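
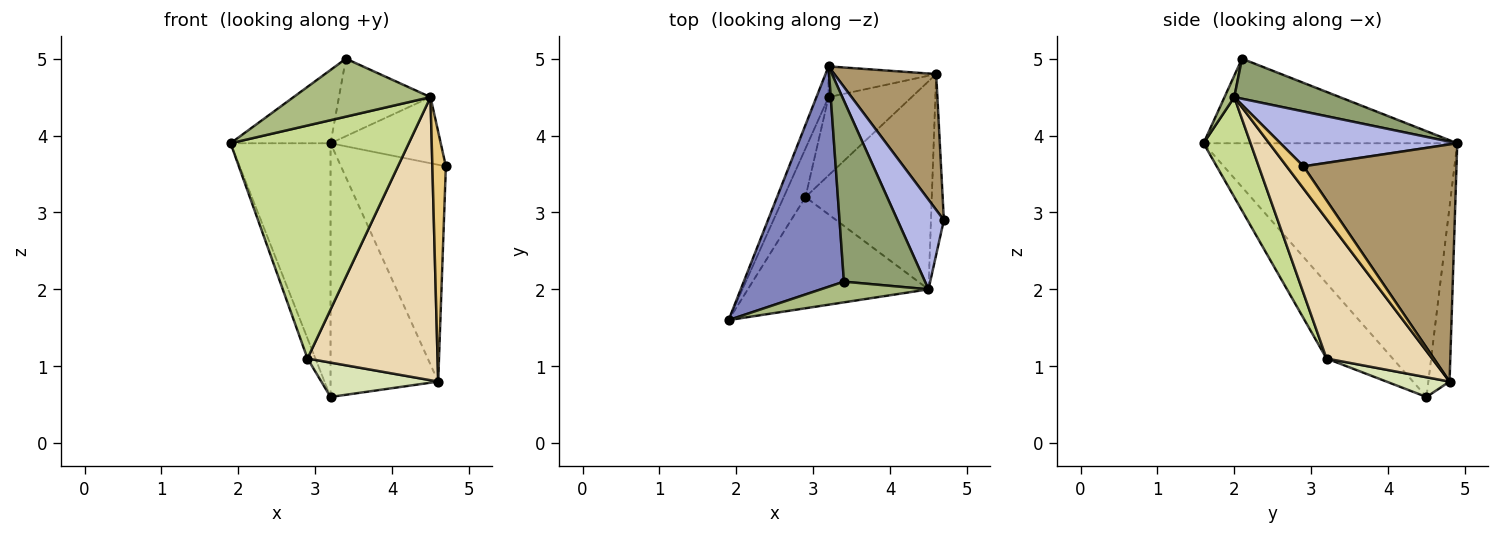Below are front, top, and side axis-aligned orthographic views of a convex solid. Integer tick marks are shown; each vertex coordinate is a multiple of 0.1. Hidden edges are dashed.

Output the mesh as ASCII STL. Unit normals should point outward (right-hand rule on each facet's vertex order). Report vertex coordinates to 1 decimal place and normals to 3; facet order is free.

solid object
 facet normal -0.929 0.366 -0.044
  outer loop
   vertex 3.2 4.5 0.6
   vertex 1.9 1.6 3.9
   vertex 3.2 4.9 3.9
  endloop
 endfacet
 facet normal -0.625 0.246 0.741
  outer loop
   vertex 3.4 2.1 5.0
   vertex 3.2 4.9 3.9
   vertex 1.9 1.6 3.9
  endloop
 endfacet
 facet normal -0.954 0.114 -0.276
  outer loop
   vertex 2.9 3.2 1.1
   vertex 1.9 1.6 3.9
   vertex 3.2 4.5 0.6
  endloop
 endfacet
 facet normal 0.690 0.430 0.583
  outer loop
   vertex 4.5 2.0 4.5
   vertex 4.7 2.9 3.6
   vertex 3.2 4.9 3.9
  endloop
 endfacet
 facet normal 0.413 0.358 0.837
  outer loop
   vertex 4.5 2.0 4.5
   vertex 3.2 4.9 3.9
   vertex 3.4 2.1 5.0
  endloop
 endfacet
 facet normal 0.067 -0.940 0.336
  outer loop
   vertex 4.5 2.0 4.5
   vertex 3.4 2.1 5.0
   vertex 1.9 1.6 3.9
  endloop
 endfacet
 facet normal 0.232 -0.878 -0.419
  outer loop
   vertex 4.5 2.0 4.5
   vertex 1.9 1.6 3.9
   vertex 2.9 3.2 1.1
  endloop
 endfacet
 facet normal 0.212 -0.393 -0.895
  outer loop
   vertex 4.6 4.8 0.8
   vertex 2.9 3.2 1.1
   vertex 3.2 4.5 0.6
  endloop
 endfacet
 facet normal 0.777 0.533 0.334
  outer loop
   vertex 4.6 4.8 0.8
   vertex 3.2 4.9 3.9
   vertex 4.7 2.9 3.6
  endloop
 endfacet
 facet normal -0.192 0.974 -0.118
  outer loop
   vertex 4.6 4.8 0.8
   vertex 3.2 4.5 0.6
   vertex 3.2 4.9 3.9
  endloop
 endfacet
 facet normal 0.711 -0.570 -0.412
  outer loop
   vertex 4.6 4.8 0.8
   vertex 4.7 2.9 3.6
   vertex 4.5 2.0 4.5
  endloop
 endfacet
 facet normal 0.547 -0.674 -0.496
  outer loop
   vertex 4.6 4.8 0.8
   vertex 4.5 2.0 4.5
   vertex 2.9 3.2 1.1
  endloop
 endfacet
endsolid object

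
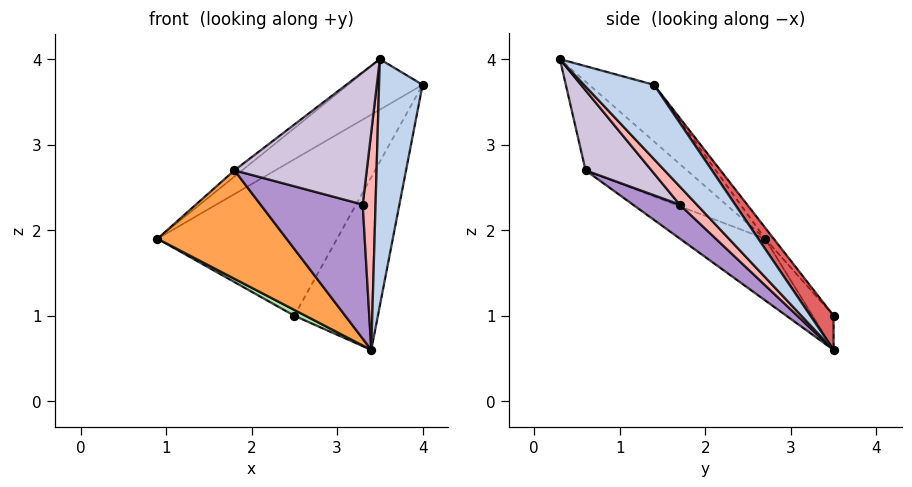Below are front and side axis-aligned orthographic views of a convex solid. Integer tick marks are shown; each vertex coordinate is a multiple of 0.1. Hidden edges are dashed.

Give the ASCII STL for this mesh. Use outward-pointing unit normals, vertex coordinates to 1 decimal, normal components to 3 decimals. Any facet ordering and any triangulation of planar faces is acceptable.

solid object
 facet normal -0.336 0.387 0.859
  outer loop
   vertex 3.5 0.3 4.0
   vertex 4.0 1.4 3.7
   vertex 0.9 2.7 1.9
  endloop
 endfacet
 facet normal 0.753 -0.468 -0.463
  outer loop
   vertex 3.5 0.3 4.0
   vertex 3.4 3.5 0.6
   vertex 4.0 1.4 3.7
  endloop
 endfacet
 facet normal -0.295 -0.448 -0.844
  outer loop
   vertex 1.8 0.6 2.7
   vertex 0.9 2.7 1.9
   vertex 3.4 3.5 0.6
  endloop
 endfacet
 facet normal -0.602 0.046 0.797
  outer loop
   vertex 1.8 0.6 2.7
   vertex 3.5 0.3 4.0
   vertex 0.9 2.7 1.9
  endloop
 endfacet
 facet normal -0.037 0.779 0.626
  outer loop
   vertex 2.5 3.5 1.0
   vertex 0.9 2.7 1.9
   vertex 4.0 1.4 3.7
  endloop
 endfacet
 facet normal -0.397 -0.211 -0.893
  outer loop
   vertex 2.5 3.5 1.0
   vertex 3.4 3.5 0.6
   vertex 0.9 2.7 1.9
  endloop
 endfacet
 facet normal 0.229 0.826 0.515
  outer loop
   vertex 2.5 3.5 1.0
   vertex 4.0 1.4 3.7
   vertex 3.4 3.5 0.6
  endloop
 endfacet
 facet normal 0.690 -0.517 -0.507
  outer loop
   vertex 3.3 1.7 2.3
   vertex 3.4 3.5 0.6
   vertex 3.5 0.3 4.0
  endloop
 endfacet
 facet normal 0.304 -0.663 -0.684
  outer loop
   vertex 3.3 1.7 2.3
   vertex 1.8 0.6 2.7
   vertex 3.4 3.5 0.6
  endloop
 endfacet
 facet normal 0.350 -0.703 -0.620
  outer loop
   vertex 3.3 1.7 2.3
   vertex 3.5 0.3 4.0
   vertex 1.8 0.6 2.7
  endloop
 endfacet
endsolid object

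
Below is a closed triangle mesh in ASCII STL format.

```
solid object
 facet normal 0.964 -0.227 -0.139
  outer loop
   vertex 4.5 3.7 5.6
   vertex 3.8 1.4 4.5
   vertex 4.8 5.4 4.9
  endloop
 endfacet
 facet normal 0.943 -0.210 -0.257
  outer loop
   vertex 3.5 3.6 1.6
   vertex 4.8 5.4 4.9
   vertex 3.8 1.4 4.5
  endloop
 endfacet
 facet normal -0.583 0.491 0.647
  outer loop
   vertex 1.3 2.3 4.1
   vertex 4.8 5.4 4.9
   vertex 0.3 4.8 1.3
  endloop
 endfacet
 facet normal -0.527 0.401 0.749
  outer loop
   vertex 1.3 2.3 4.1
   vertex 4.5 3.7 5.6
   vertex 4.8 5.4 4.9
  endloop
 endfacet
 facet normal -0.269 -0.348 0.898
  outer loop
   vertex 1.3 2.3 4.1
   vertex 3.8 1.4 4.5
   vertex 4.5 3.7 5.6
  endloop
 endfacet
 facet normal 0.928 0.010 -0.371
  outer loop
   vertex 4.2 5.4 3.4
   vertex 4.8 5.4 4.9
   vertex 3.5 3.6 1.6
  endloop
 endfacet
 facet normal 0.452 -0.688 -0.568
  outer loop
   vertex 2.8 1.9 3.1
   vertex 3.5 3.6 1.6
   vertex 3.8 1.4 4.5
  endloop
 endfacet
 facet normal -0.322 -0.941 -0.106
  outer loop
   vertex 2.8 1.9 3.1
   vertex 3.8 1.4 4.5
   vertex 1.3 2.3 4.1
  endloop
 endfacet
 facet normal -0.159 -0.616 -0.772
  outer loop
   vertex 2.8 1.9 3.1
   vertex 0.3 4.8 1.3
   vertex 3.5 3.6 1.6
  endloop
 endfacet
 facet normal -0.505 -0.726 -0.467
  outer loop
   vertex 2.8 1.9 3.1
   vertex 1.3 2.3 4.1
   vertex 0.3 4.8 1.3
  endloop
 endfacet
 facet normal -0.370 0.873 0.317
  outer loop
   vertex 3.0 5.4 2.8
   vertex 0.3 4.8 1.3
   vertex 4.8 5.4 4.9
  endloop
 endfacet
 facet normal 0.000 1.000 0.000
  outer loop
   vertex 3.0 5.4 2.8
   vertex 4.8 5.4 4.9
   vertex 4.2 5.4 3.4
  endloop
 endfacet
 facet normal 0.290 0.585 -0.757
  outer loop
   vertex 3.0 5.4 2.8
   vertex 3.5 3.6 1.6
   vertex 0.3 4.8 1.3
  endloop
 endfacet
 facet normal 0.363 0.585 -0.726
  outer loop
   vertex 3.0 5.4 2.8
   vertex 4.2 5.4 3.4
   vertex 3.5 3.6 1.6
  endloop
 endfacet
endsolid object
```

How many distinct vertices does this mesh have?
9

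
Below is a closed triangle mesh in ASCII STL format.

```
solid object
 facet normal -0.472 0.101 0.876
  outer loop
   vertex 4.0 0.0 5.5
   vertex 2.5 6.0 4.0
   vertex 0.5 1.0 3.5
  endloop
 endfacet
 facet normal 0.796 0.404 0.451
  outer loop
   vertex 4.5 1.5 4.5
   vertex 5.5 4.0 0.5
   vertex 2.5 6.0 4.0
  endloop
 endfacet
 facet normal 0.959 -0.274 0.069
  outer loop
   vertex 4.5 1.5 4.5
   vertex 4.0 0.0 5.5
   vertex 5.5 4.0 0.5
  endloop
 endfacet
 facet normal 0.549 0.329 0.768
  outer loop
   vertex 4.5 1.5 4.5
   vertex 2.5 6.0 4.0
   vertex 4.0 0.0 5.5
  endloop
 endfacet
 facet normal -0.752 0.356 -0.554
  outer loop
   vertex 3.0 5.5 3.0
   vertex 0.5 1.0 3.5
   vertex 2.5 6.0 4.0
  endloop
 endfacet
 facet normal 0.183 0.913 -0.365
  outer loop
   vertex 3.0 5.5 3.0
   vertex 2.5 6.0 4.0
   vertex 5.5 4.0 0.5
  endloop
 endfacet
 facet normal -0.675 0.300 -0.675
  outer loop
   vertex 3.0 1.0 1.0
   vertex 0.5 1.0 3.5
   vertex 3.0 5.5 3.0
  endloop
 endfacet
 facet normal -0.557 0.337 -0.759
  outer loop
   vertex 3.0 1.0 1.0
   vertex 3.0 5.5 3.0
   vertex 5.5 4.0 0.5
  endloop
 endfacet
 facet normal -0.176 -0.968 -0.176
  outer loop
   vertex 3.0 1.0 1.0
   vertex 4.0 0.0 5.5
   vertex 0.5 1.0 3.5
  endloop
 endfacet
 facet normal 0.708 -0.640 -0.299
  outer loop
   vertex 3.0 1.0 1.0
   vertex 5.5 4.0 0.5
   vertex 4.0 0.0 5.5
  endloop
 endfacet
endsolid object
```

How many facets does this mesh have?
10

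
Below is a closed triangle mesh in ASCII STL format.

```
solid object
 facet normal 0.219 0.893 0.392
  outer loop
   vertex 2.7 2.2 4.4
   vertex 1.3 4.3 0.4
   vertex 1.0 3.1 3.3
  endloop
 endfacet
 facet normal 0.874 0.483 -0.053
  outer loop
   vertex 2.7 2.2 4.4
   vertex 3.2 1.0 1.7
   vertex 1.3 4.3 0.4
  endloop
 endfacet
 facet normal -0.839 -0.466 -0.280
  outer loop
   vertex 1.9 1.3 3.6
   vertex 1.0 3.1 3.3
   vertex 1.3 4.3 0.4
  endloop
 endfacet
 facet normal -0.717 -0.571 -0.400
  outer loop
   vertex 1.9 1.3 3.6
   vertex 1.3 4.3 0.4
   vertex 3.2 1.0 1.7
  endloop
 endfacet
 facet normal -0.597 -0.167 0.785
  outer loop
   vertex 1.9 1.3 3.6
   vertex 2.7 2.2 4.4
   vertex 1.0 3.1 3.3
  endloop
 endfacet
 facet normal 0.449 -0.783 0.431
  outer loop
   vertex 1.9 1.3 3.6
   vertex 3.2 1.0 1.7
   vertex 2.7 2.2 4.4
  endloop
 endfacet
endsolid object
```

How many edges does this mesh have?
9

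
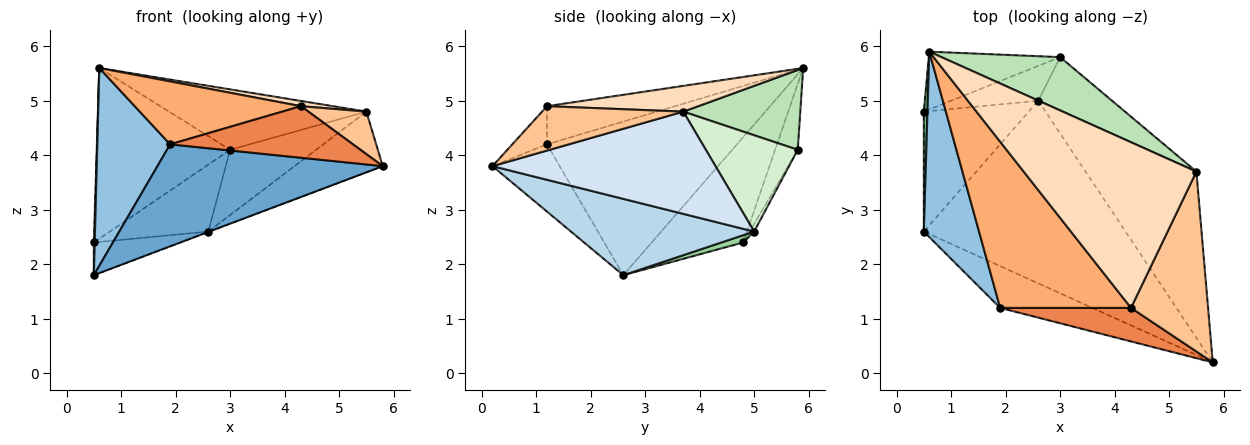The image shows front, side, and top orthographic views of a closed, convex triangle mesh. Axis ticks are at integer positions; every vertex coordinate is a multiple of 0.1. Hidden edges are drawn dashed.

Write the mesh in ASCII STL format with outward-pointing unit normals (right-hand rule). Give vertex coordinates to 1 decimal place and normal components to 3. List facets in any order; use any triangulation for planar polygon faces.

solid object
 facet normal -0.266 -0.892 -0.365
  outer loop
   vertex 1.9 1.2 4.2
   vertex 0.5 2.6 1.8
   vertex 5.8 0.2 3.8
  endloop
 endfacet
 facet normal -0.885 -0.340 0.318
  outer loop
   vertex 1.9 1.2 4.2
   vertex 0.6 5.9 5.6
   vertex 0.5 2.6 1.8
  endloop
 endfacet
 facet normal 0.354 0.002 -0.935
  outer loop
   vertex 2.6 5.0 2.6
   vertex 5.8 0.2 3.8
   vertex 0.5 2.6 1.8
  endloop
 endfacet
 facet normal 0.655 0.259 -0.710
  outer loop
   vertex 2.6 5.0 2.6
   vertex 5.5 3.7 4.8
   vertex 5.8 0.2 3.8
  endloop
 endfacet
 facet normal -0.157 -0.828 0.538
  outer loop
   vertex 4.3 1.2 4.9
   vertex 1.9 1.2 4.2
   vertex 5.8 0.2 3.8
  endloop
 endfacet
 facet normal -0.263 -0.342 0.902
  outer loop
   vertex 4.3 1.2 4.9
   vertex 0.6 5.9 5.6
   vertex 1.9 1.2 4.2
  endloop
 endfacet
 facet normal 0.489 -0.201 0.849
  outer loop
   vertex 4.3 1.2 4.9
   vertex 5.8 0.2 3.8
   vertex 5.5 3.7 4.8
  endloop
 endfacet
 facet normal 0.147 -0.031 0.989
  outer loop
   vertex 4.3 1.2 4.9
   vertex 5.5 3.7 4.8
   vertex 0.6 5.9 5.6
  endloop
 endfacet
 facet normal -0.999 -0.009 0.034
  outer loop
   vertex 0.5 4.8 2.4
   vertex 0.5 2.6 1.8
   vertex 0.6 5.9 5.6
  endloop
 endfacet
 facet normal 0.067 0.263 -0.963
  outer loop
   vertex 0.5 4.8 2.4
   vertex 2.6 5.0 2.6
   vertex 0.5 2.6 1.8
  endloop
 endfacet
 facet normal 0.406 0.685 0.604
  outer loop
   vertex 3.0 5.8 4.1
   vertex 0.6 5.9 5.6
   vertex 5.5 3.7 4.8
  endloop
 endfacet
 facet normal 0.637 0.596 -0.488
  outer loop
   vertex 3.0 5.8 4.1
   vertex 5.5 3.7 4.8
   vertex 2.6 5.0 2.6
  endloop
 endfacet
 facet normal -0.159 0.935 -0.317
  outer loop
   vertex 3.0 5.8 4.1
   vertex 0.5 4.8 2.4
   vertex 0.6 5.9 5.6
  endloop
 endfacet
 facet normal -0.040 0.886 -0.462
  outer loop
   vertex 3.0 5.8 4.1
   vertex 2.6 5.0 2.6
   vertex 0.5 4.8 2.4
  endloop
 endfacet
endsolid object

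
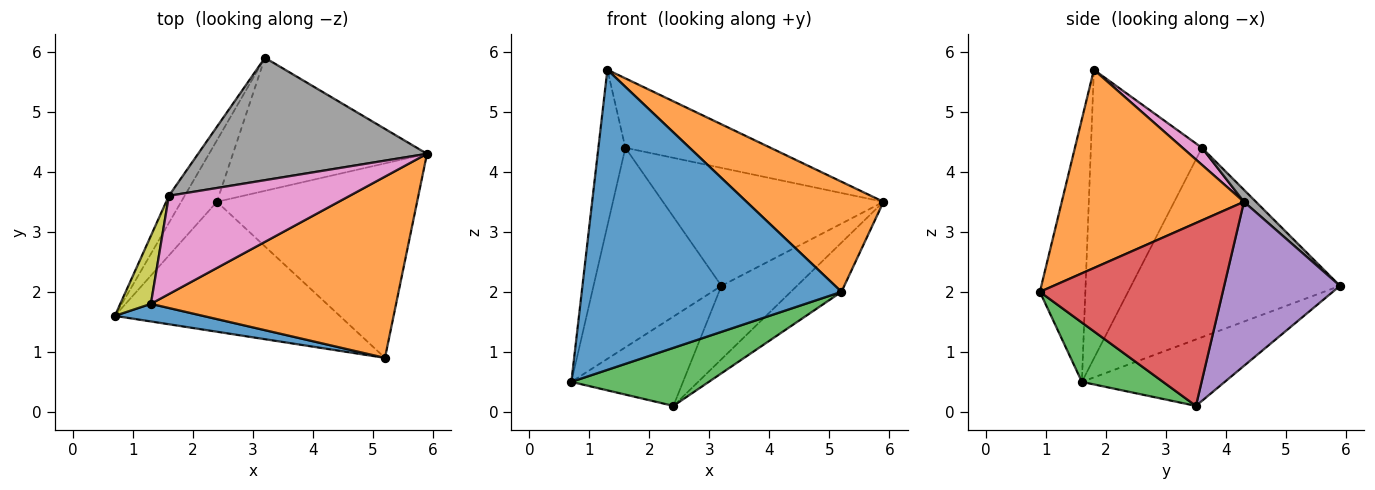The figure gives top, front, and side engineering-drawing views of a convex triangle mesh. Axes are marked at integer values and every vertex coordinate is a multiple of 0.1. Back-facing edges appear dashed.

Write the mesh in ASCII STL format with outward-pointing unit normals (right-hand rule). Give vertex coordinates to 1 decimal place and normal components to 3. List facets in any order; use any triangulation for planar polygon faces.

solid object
 facet normal -0.172 -0.983 0.058
  outer loop
   vertex 1.3 1.8 5.7
   vertex 0.7 1.6 0.5
   vertex 5.2 0.9 2.0
  endloop
 endfacet
 facet normal 0.568 -0.427 0.703
  outer loop
   vertex 1.3 1.8 5.7
   vertex 5.2 0.9 2.0
   vertex 5.9 4.3 3.5
  endloop
 endfacet
 facet normal 0.234 -0.396 -0.888
  outer loop
   vertex 2.4 3.5 0.1
   vertex 5.2 0.9 2.0
   vertex 0.7 1.6 0.5
  endloop
 endfacet
 facet normal 0.663 0.184 -0.726
  outer loop
   vertex 2.4 3.5 0.1
   vertex 5.9 4.3 3.5
   vertex 5.2 0.9 2.0
  endloop
 endfacet
 facet normal 0.595 0.388 -0.704
  outer loop
   vertex 3.2 5.9 2.1
   vertex 5.9 4.3 3.5
   vertex 2.4 3.5 0.1
  endloop
 endfacet
 facet normal -0.725 0.567 -0.390
  outer loop
   vertex 3.2 5.9 2.1
   vertex 2.4 3.5 0.1
   vertex 0.7 1.6 0.5
  endloop
 endfacet
 facet normal 0.077 0.575 0.814
  outer loop
   vertex 1.6 3.6 4.4
   vertex 1.3 1.8 5.7
   vertex 5.9 4.3 3.5
  endloop
 endfacet
 facet normal 0.038 0.693 0.720
  outer loop
   vertex 1.6 3.6 4.4
   vertex 5.9 4.3 3.5
   vertex 3.2 5.9 2.1
  endloop
 endfacet
 facet normal -0.967 0.235 0.102
  outer loop
   vertex 1.6 3.6 4.4
   vertex 0.7 1.6 0.5
   vertex 1.3 1.8 5.7
  endloop
 endfacet
 facet normal -0.851 0.521 -0.071
  outer loop
   vertex 1.6 3.6 4.4
   vertex 3.2 5.9 2.1
   vertex 0.7 1.6 0.5
  endloop
 endfacet
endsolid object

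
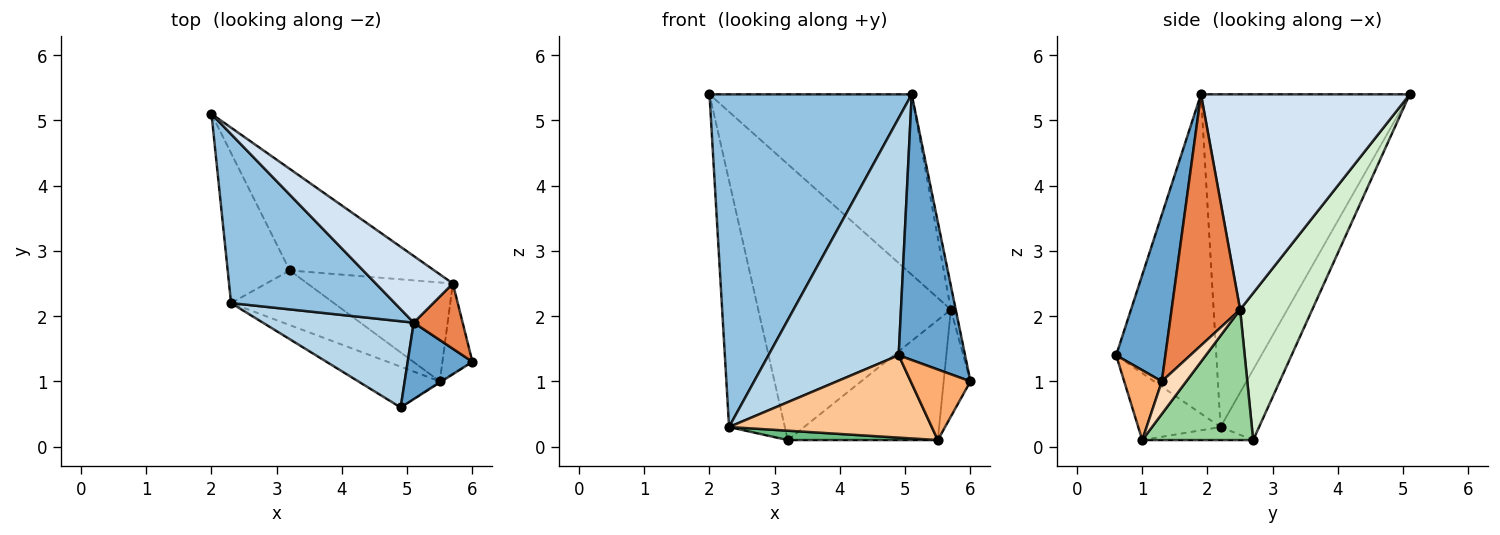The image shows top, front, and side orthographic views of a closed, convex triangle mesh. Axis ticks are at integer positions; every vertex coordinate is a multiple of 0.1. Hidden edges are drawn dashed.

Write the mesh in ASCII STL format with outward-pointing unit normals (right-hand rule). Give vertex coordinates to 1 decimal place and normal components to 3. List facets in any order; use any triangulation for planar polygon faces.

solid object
 facet normal 0.580 -0.783 0.225
  outer loop
   vertex 5.1 1.9 5.4
   vertex 4.9 0.6 1.4
   vertex 6.0 1.3 1.0
  endloop
 endfacet
 facet normal -0.677 -0.656 0.333
  outer loop
   vertex 2.3 2.2 0.3
   vertex 5.1 1.9 5.4
   vertex 2.0 5.1 5.4
  endloop
 endfacet
 facet normal -0.586 -0.762 0.277
  outer loop
   vertex 2.3 2.2 0.3
   vertex 4.9 0.6 1.4
   vertex 5.1 1.9 5.4
  endloop
 endfacet
 facet normal 0.696 0.674 0.249
  outer loop
   vertex 5.7 2.5 2.1
   vertex 2.0 5.1 5.4
   vertex 5.1 1.9 5.4
  endloop
 endfacet
 facet normal 0.979 0.070 0.191
  outer loop
   vertex 5.7 2.5 2.1
   vertex 5.1 1.9 5.4
   vertex 6.0 1.3 1.0
  endloop
 endfacet
 facet normal 0.533 -0.846 -0.014
  outer loop
   vertex 5.5 1.0 0.1
   vertex 6.0 1.3 1.0
   vertex 4.9 0.6 1.4
  endloop
 endfacet
 facet normal -0.342 -0.842 -0.417
  outer loop
   vertex 5.5 1.0 0.1
   vertex 4.9 0.6 1.4
   vertex 2.3 2.2 0.3
  endloop
 endfacet
 facet normal 0.573 0.627 -0.528
  outer loop
   vertex 5.5 1.0 0.1
   vertex 5.7 2.5 2.1
   vertex 6.0 1.3 1.0
  endloop
 endfacet
 facet normal -0.124 -0.168 -0.978
  outer loop
   vertex 3.2 2.7 0.1
   vertex 5.5 1.0 0.1
   vertex 2.3 2.2 0.3
  endloop
 endfacet
 facet normal 0.495 0.670 -0.552
  outer loop
   vertex 3.2 2.7 0.1
   vertex 5.7 2.5 2.1
   vertex 5.5 1.0 0.1
  endloop
 endfacet
 facet normal -0.508 0.735 -0.448
  outer loop
   vertex 3.2 2.7 0.1
   vertex 2.3 2.2 0.3
   vertex 2.0 5.1 5.4
  endloop
 endfacet
 facet normal 0.332 0.885 -0.326
  outer loop
   vertex 3.2 2.7 0.1
   vertex 2.0 5.1 5.4
   vertex 5.7 2.5 2.1
  endloop
 endfacet
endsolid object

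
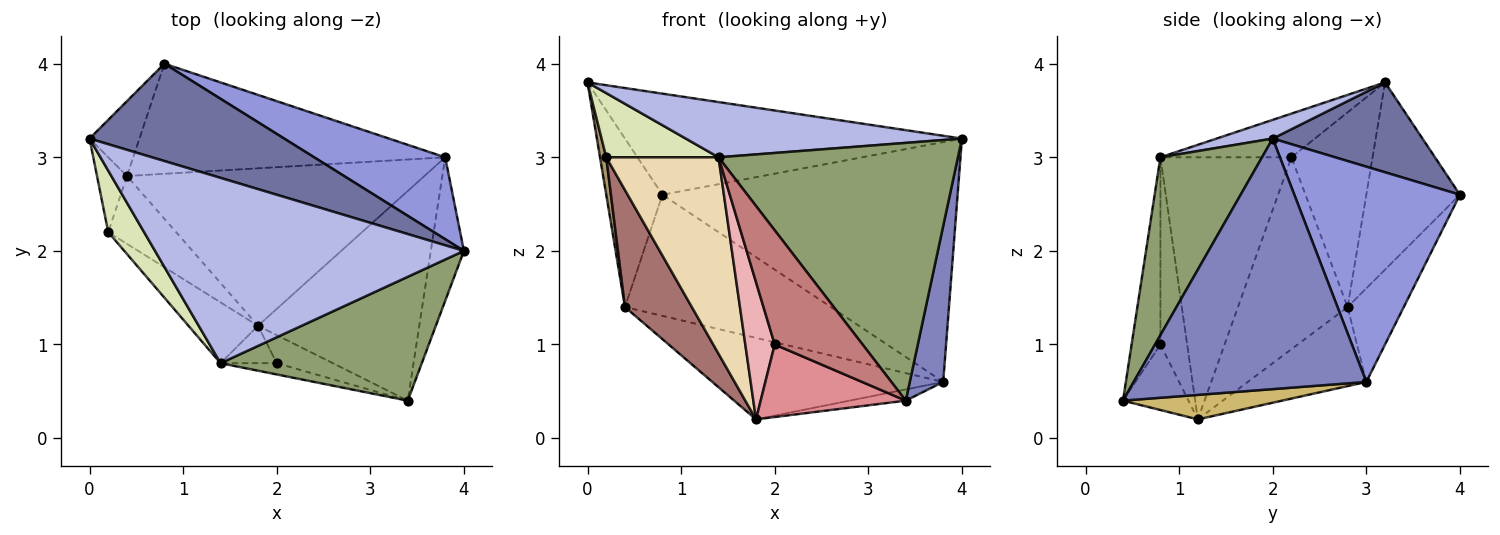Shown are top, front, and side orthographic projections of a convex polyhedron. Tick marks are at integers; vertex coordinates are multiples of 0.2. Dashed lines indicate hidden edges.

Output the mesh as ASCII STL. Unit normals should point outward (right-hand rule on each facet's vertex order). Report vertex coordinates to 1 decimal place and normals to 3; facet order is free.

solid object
 facet normal 0.305 0.686 0.661
  outer loop
   vertex 0.8 4.0 2.6
   vertex 0.0 3.2 3.8
   vertex 4.0 2.0 3.2
  endloop
 endfacet
 facet normal 0.981 -0.141 -0.130
  outer loop
   vertex 3.8 3.0 0.6
   vertex 4.0 2.0 3.2
   vertex 3.4 0.4 0.4
  endloop
 endfacet
 facet normal 0.469 0.836 0.285
  outer loop
   vertex 3.8 3.0 0.6
   vertex 0.8 4.0 2.6
   vertex 4.0 2.0 3.2
  endloop
 endfacet
 facet normal 0.058 -0.285 0.957
  outer loop
   vertex 1.4 0.8 3.0
   vertex 4.0 2.0 3.2
   vertex 0.0 3.2 3.8
  endloop
 endfacet
 facet normal 0.357 -0.842 0.404
  outer loop
   vertex 1.4 0.8 3.0
   vertex 3.4 0.4 0.4
   vertex 4.0 2.0 3.2
  endloop
 endfacet
 facet normal -0.836 0.502 -0.223
  outer loop
   vertex 0.4 2.8 1.4
   vertex 0.0 3.2 3.8
   vertex 0.8 4.0 2.6
  endloop
 endfacet
 facet normal -0.198 0.725 -0.659
  outer loop
   vertex 0.4 2.8 1.4
   vertex 0.8 4.0 2.6
   vertex 3.8 3.0 0.6
  endloop
 endfacet
 facet normal -0.644 -0.552 0.529
  outer loop
   vertex 0.2 2.2 3.0
   vertex 1.4 0.8 3.0
   vertex 0.0 3.2 3.8
  endloop
 endfacet
 facet normal -0.986 -0.076 -0.152
  outer loop
   vertex 0.2 2.2 3.0
   vertex 0.0 3.2 3.8
   vertex 0.4 2.8 1.4
  endloop
 endfacet
 facet normal 0.150 0.053 -0.987
  outer loop
   vertex 1.8 1.2 0.2
   vertex 3.8 3.0 0.6
   vertex 3.4 0.4 0.4
  endloop
 endfacet
 facet normal -0.230 0.447 -0.864
  outer loop
   vertex 1.8 1.2 0.2
   vertex 0.4 2.8 1.4
   vertex 3.8 3.0 0.6
  endloop
 endfacet
 facet normal -0.744 -0.638 -0.197
  outer loop
   vertex 1.8 1.2 0.2
   vertex 1.4 0.8 3.0
   vertex 0.2 2.2 3.0
  endloop
 endfacet
 facet normal -0.817 -0.498 -0.289
  outer loop
   vertex 1.8 1.2 0.2
   vertex 0.2 2.2 3.0
   vertex 0.4 2.8 1.4
  endloop
 endfacet
 facet normal -0.310 -0.946 -0.093
  outer loop
   vertex 2.0 0.8 1.0
   vertex 3.4 0.4 0.4
   vertex 1.4 0.8 3.0
  endloop
 endfacet
 facet normal -0.388 -0.859 -0.333
  outer loop
   vertex 2.0 0.8 1.0
   vertex 1.8 1.2 0.2
   vertex 3.4 0.4 0.4
  endloop
 endfacet
 facet normal -0.659 -0.725 -0.198
  outer loop
   vertex 2.0 0.8 1.0
   vertex 1.4 0.8 3.0
   vertex 1.8 1.2 0.2
  endloop
 endfacet
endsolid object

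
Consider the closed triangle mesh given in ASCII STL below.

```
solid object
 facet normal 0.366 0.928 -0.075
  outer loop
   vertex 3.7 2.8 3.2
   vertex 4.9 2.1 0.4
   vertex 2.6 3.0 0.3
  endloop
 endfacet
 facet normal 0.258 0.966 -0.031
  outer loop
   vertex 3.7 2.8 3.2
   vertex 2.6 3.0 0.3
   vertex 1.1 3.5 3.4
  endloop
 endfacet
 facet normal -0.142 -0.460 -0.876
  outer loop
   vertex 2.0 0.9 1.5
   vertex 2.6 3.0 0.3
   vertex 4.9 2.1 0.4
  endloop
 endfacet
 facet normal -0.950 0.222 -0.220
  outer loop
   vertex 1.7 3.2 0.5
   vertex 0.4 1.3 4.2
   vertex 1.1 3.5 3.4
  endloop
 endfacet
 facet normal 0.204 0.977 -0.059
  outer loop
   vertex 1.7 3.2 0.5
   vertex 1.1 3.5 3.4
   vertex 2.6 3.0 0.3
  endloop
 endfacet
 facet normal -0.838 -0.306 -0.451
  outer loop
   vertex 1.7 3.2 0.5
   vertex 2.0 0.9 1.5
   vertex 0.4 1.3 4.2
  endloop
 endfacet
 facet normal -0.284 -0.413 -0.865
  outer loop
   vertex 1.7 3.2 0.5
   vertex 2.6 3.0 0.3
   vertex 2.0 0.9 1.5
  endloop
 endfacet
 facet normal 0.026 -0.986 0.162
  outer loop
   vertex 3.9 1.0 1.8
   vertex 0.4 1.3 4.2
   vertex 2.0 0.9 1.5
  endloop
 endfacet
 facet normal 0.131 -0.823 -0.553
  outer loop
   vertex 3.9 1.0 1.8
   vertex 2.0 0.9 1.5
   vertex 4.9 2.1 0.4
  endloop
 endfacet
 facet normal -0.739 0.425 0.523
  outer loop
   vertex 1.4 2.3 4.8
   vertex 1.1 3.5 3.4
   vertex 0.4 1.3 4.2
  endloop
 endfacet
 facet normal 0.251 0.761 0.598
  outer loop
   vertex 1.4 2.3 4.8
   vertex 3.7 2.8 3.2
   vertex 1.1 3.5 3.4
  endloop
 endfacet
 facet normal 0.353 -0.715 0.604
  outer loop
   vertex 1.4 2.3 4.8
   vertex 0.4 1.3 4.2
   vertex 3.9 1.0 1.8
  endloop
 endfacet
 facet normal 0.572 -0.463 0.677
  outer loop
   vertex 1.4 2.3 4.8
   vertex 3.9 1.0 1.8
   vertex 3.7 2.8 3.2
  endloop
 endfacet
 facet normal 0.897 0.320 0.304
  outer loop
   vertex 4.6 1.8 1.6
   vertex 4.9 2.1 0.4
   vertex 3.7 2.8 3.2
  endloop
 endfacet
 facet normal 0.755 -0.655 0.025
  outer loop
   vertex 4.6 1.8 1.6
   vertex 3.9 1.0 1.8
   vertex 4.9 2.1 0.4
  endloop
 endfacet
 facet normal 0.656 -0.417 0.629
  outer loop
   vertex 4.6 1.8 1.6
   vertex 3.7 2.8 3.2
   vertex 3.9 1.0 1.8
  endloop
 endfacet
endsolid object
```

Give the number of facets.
16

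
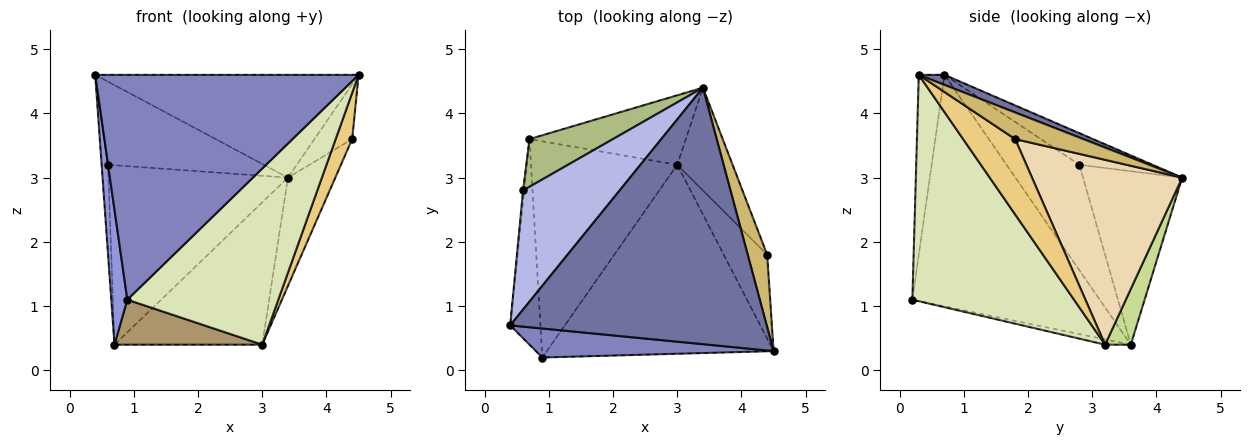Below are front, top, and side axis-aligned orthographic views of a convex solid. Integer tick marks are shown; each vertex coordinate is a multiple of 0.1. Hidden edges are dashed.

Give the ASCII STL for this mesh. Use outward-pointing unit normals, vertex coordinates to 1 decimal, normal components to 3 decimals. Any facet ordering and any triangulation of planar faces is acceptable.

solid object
 facet normal 0.036 0.372 0.928
  outer loop
   vertex 3.4 4.4 3.0
   vertex 0.4 0.7 4.6
   vertex 4.5 0.3 4.6
  endloop
 endfacet
 facet normal -0.096 -0.987 0.127
  outer loop
   vertex 0.9 0.2 1.1
   vertex 4.5 0.3 4.6
   vertex 0.4 0.7 4.6
  endloop
 endfacet
 facet normal -0.988 -0.085 -0.129
  outer loop
   vertex 0.7 3.6 0.4
   vertex 0.9 0.2 1.1
   vertex 0.4 0.7 4.6
  endloop
 endfacet
 facet normal -0.259 0.553 0.792
  outer loop
   vertex 0.6 2.8 3.2
   vertex 0.4 0.7 4.6
   vertex 3.4 4.4 3.0
  endloop
 endfacet
 facet normal -0.996 0.088 -0.010
  outer loop
   vertex 0.6 2.8 3.2
   vertex 0.7 3.6 0.4
   vertex 0.4 0.7 4.6
  endloop
 endfacet
 facet normal -0.471 0.853 0.227
  outer loop
   vertex 0.6 2.8 3.2
   vertex 3.4 4.4 3.0
   vertex 0.7 3.6 0.4
  endloop
 endfacet
 facet normal 0.154 0.888 -0.434
  outer loop
   vertex 3.0 3.2 0.4
   vertex 0.7 3.6 0.4
   vertex 3.4 4.4 3.0
  endloop
 endfacet
 facet normal 0.590 -0.551 -0.591
  outer loop
   vertex 3.0 3.2 0.4
   vertex 4.5 0.3 4.6
   vertex 0.9 0.2 1.1
  endloop
 endfacet
 facet normal -0.035 -0.204 -0.978
  outer loop
   vertex 3.0 3.2 0.4
   vertex 0.9 0.2 1.1
   vertex 0.7 3.6 0.4
  endloop
 endfacet
 facet normal 0.738 0.408 0.538
  outer loop
   vertex 4.4 1.8 3.6
   vertex 3.4 4.4 3.0
   vertex 4.5 0.3 4.6
  endloop
 endfacet
 facet normal 0.835 -0.265 -0.482
  outer loop
   vertex 4.4 1.8 3.6
   vertex 4.5 0.3 4.6
   vertex 3.0 3.2 0.4
  endloop
 endfacet
 facet normal 0.917 0.289 -0.275
  outer loop
   vertex 4.4 1.8 3.6
   vertex 3.0 3.2 0.4
   vertex 3.4 4.4 3.0
  endloop
 endfacet
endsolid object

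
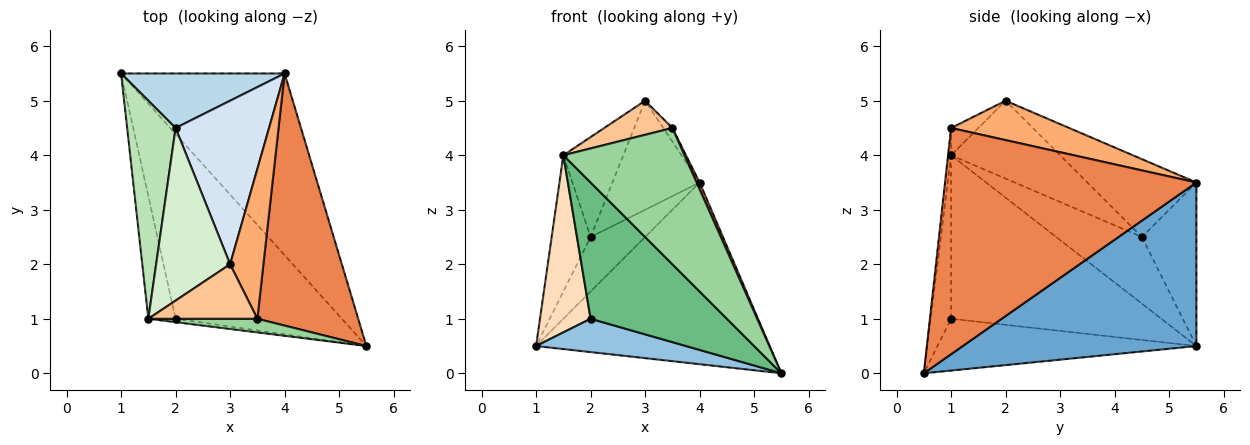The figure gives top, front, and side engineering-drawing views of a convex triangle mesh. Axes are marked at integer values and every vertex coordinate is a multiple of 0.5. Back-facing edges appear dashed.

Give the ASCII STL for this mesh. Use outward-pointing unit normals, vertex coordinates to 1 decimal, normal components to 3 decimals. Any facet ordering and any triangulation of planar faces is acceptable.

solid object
 facet normal 0.577 0.577 -0.577
  outer loop
   vertex 4.0 5.5 3.5
   vertex 5.5 0.5 0.0
   vertex 1.0 5.5 0.5
  endloop
 endfacet
 facet normal -0.293 -0.170 -0.941
  outer loop
   vertex 2.0 1.0 1.0
   vertex 1.0 5.5 0.5
   vertex 5.5 0.5 0.0
  endloop
 endfacet
 facet normal -0.577 0.577 0.577
  outer loop
   vertex 2.0 4.5 2.5
   vertex 4.0 5.5 3.5
   vertex 1.0 5.5 0.5
  endloop
 endfacet
 facet normal -0.570 0.456 0.684
  outer loop
   vertex 2.0 4.5 2.5
   vertex 3.0 2.0 5.0
   vertex 4.0 5.5 3.5
  endloop
 endfacet
 facet normal 0.913 -0.011 0.407
  outer loop
   vertex 3.5 1.0 4.5
   vertex 5.5 0.5 0.0
   vertex 4.0 5.5 3.5
  endloop
 endfacet
 facet normal 0.762 0.059 0.645
  outer loop
   vertex 3.5 1.0 4.5
   vertex 4.0 5.5 3.5
   vertex 3.0 2.0 5.0
  endloop
 endfacet
 facet normal -0.207 -0.518 0.830
  outer loop
   vertex 1.5 1.0 4.0
   vertex 3.5 1.0 4.5
   vertex 3.0 2.0 5.0
  endloop
 endfacet
 facet normal -0.960 -0.231 -0.160
  outer loop
   vertex 1.5 1.0 4.0
   vertex 1.0 5.5 0.5
   vertex 2.0 1.0 1.0
  endloop
 endfacet
 facet normal -0.148 -0.989 -0.025
  outer loop
   vertex 1.5 1.0 4.0
   vertex 2.0 1.0 1.0
   vertex 5.5 0.5 0.0
  endloop
 endfacet
 facet normal -0.025 -0.995 0.099
  outer loop
   vertex 1.5 1.0 4.0
   vertex 5.5 0.5 0.0
   vertex 3.5 1.0 4.5
  endloop
 endfacet
 facet normal -0.759 0.345 0.552
  outer loop
   vertex 1.5 1.0 4.0
   vertex 2.0 4.5 2.5
   vertex 1.0 5.5 0.5
  endloop
 endfacet
 facet normal -0.673 0.370 0.640
  outer loop
   vertex 1.5 1.0 4.0
   vertex 3.0 2.0 5.0
   vertex 2.0 4.5 2.5
  endloop
 endfacet
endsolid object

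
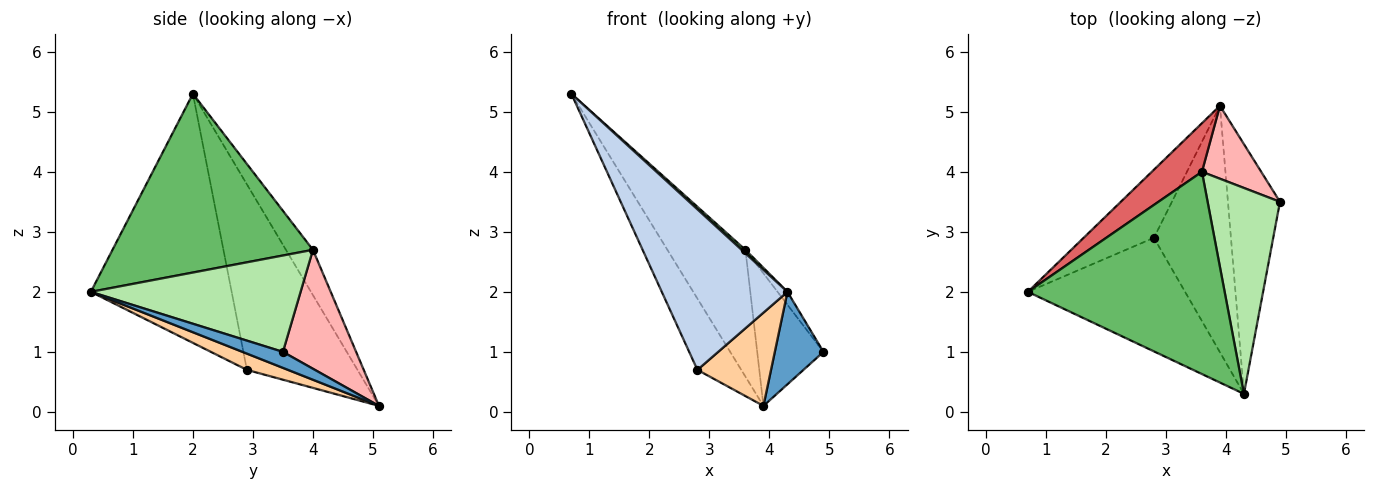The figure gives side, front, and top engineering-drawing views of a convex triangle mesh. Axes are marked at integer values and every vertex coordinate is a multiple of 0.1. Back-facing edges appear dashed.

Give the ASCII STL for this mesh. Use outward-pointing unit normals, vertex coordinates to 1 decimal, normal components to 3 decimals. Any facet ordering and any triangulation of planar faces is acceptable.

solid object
 facet normal 0.277 -0.334 -0.901
  outer loop
   vertex 3.9 5.1 0.1
   vertex 4.9 3.5 1.0
   vertex 4.3 0.3 2.0
  endloop
 endfacet
 facet normal -0.675 -0.602 -0.426
  outer loop
   vertex 2.8 2.9 0.7
   vertex 4.3 0.3 2.0
   vertex 0.7 2.0 5.3
  endloop
 endfacet
 facet normal -0.877 0.348 -0.332
  outer loop
   vertex 2.8 2.9 0.7
   vertex 0.7 2.0 5.3
   vertex 3.9 5.1 0.1
  endloop
 endfacet
 facet normal 0.194 -0.347 -0.918
  outer loop
   vertex 2.8 2.9 0.7
   vertex 3.9 5.1 0.1
   vertex 4.3 0.3 2.0
  endloop
 endfacet
 facet normal 0.672 -0.013 0.740
  outer loop
   vertex 3.6 4.0 2.7
   vertex 0.7 2.0 5.3
   vertex 4.3 0.3 2.0
  endloop
 endfacet
 facet normal 0.799 0.038 0.600
  outer loop
   vertex 3.6 4.0 2.7
   vertex 4.3 0.3 2.0
   vertex 4.9 3.5 1.0
  endloop
 endfacet
 facet normal -0.308 0.889 0.340
  outer loop
   vertex 3.6 4.0 2.7
   vertex 3.9 5.1 0.1
   vertex 0.7 2.0 5.3
  endloop
 endfacet
 facet normal 0.695 0.630 0.347
  outer loop
   vertex 3.6 4.0 2.7
   vertex 4.9 3.5 1.0
   vertex 3.9 5.1 0.1
  endloop
 endfacet
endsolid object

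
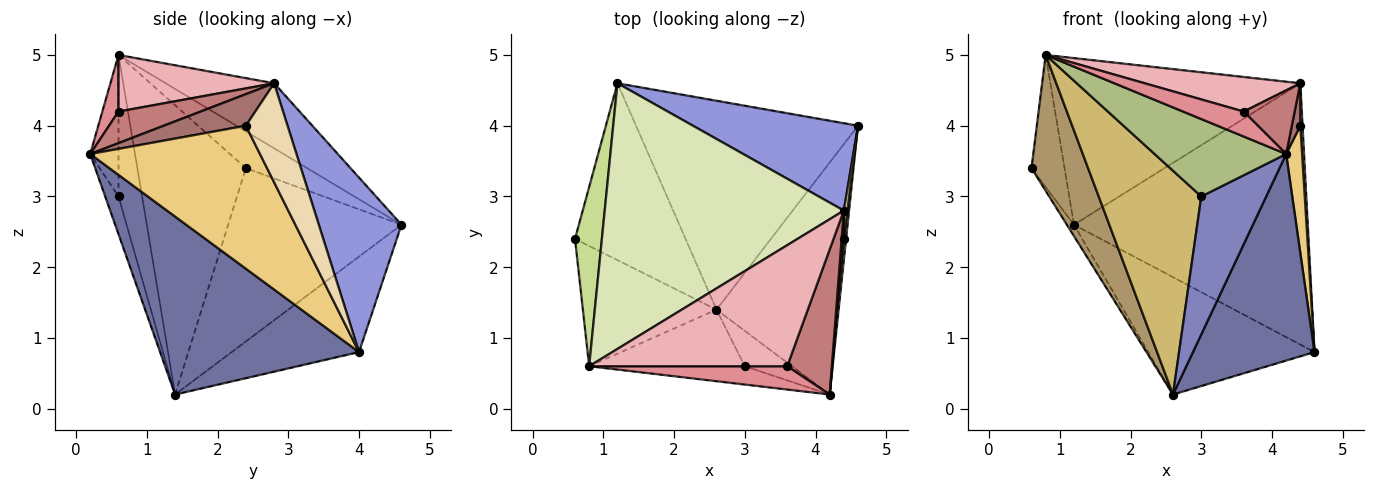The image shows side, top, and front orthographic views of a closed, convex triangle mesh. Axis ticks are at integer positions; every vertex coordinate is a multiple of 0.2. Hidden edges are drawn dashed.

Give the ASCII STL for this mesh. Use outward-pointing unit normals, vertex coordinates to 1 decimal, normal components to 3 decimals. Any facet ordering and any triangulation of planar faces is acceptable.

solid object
 facet normal 0.736 -0.450 -0.505
  outer loop
   vertex 2.6 1.4 0.2
   vertex 4.6 4.0 0.8
   vertex 4.2 0.2 3.6
  endloop
 endfacet
 facet normal -0.195 -0.950 -0.244
  outer loop
   vertex 3.0 0.6 3.0
   vertex 2.6 1.4 0.2
   vertex 4.2 0.2 3.6
  endloop
 endfacet
 facet normal 0.318 0.899 0.301
  outer loop
   vertex 1.2 4.6 2.6
   vertex 4.4 2.8 4.6
   vertex 4.6 4.0 0.8
  endloop
 endfacet
 facet normal -0.843 0.034 -0.537
  outer loop
   vertex 1.2 4.6 2.6
   vertex 2.6 1.4 0.2
   vertex 0.6 2.4 3.4
  endloop
 endfacet
 facet normal -0.351 0.459 -0.816
  outer loop
   vertex 1.2 4.6 2.6
   vertex 4.6 4.0 0.8
   vertex 2.6 1.4 0.2
  endloop
 endfacet
 facet normal -0.205 -0.953 -0.225
  outer loop
   vertex 0.8 0.6 5.0
   vertex 3.0 0.6 3.0
   vertex 4.2 0.2 3.6
  endloop
 endfacet
 facet normal -0.740 0.399 0.541
  outer loop
   vertex 0.8 0.6 5.0
   vertex 1.2 4.6 2.6
   vertex 0.6 2.4 3.4
  endloop
 endfacet
 facet normal -0.225 0.518 0.825
  outer loop
   vertex 0.8 0.6 5.0
   vertex 4.4 2.8 4.6
   vertex 1.2 4.6 2.6
  endloop
 endfacet
 facet normal -0.820 -0.428 -0.379
  outer loop
   vertex 0.8 0.6 5.0
   vertex 0.6 2.4 3.4
   vertex 2.6 1.4 0.2
  endloop
 endfacet
 facet normal -0.218 -0.946 -0.239
  outer loop
   vertex 0.8 0.6 5.0
   vertex 2.6 1.4 0.2
   vertex 3.0 0.6 3.0
  endloop
 endfacet
 facet normal 0.996 -0.093 0.016
  outer loop
   vertex 4.4 2.4 4.0
   vertex 4.2 0.2 3.6
   vertex 4.6 4.0 0.8
  endloop
 endfacet
 facet normal 0.998 -0.053 0.036
  outer loop
   vertex 4.4 2.4 4.0
   vertex 4.6 4.0 0.8
   vertex 4.4 2.8 4.6
  endloop
 endfacet
 facet normal 0.992 -0.103 0.068
  outer loop
   vertex 4.4 2.4 4.0
   vertex 4.4 2.8 4.6
   vertex 4.2 0.2 3.6
  endloop
 endfacet
 facet normal 0.544 -0.337 0.769
  outer loop
   vertex 3.6 0.6 4.2
   vertex 4.2 0.2 3.6
   vertex 4.4 2.8 4.6
  endloop
 endfacet
 facet normal 0.191 -0.718 0.670
  outer loop
   vertex 3.6 0.6 4.2
   vertex 0.8 0.6 5.0
   vertex 4.2 0.2 3.6
  endloop
 endfacet
 facet normal 0.265 -0.265 0.927
  outer loop
   vertex 3.6 0.6 4.2
   vertex 4.4 2.8 4.6
   vertex 0.8 0.6 5.0
  endloop
 endfacet
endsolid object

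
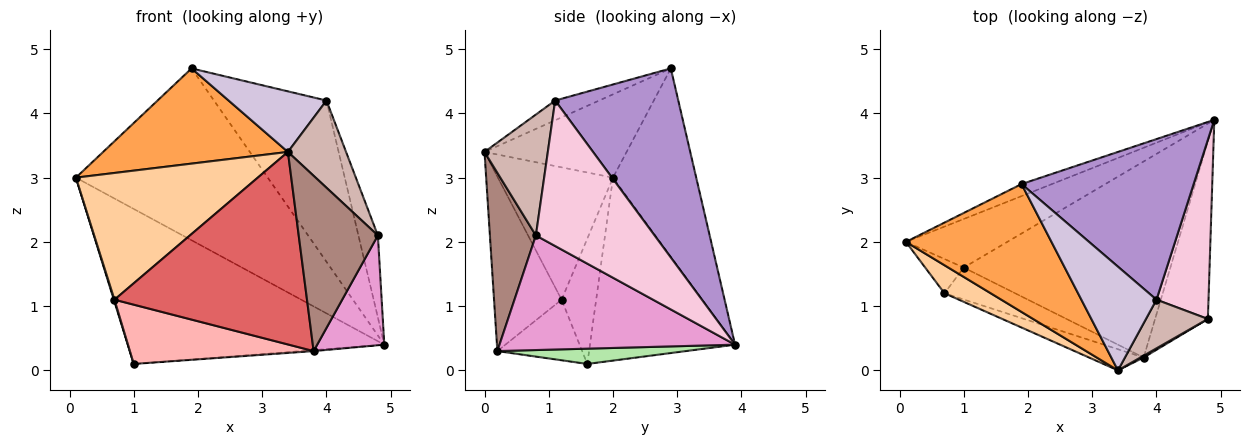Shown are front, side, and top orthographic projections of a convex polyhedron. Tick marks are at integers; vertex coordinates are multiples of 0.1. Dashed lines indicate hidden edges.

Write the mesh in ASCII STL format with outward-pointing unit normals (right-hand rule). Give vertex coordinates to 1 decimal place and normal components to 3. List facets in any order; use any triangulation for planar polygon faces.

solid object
 facet normal -0.475 0.840 -0.263
  outer loop
   vertex 1.0 1.6 0.1
   vertex 0.1 2.0 3.0
   vertex 4.9 3.9 0.4
  endloop
 endfacet
 facet normal -0.397 0.916 -0.064
  outer loop
   vertex 1.9 2.9 4.7
   vertex 4.9 3.9 0.4
   vertex 0.1 2.0 3.0
  endloop
 endfacet
 facet normal -0.417 -0.543 0.729
  outer loop
   vertex 1.9 2.9 4.7
   vertex 0.1 2.0 3.0
   vertex 3.4 0.0 3.4
  endloop
 endfacet
 facet normal -0.526 -0.831 0.184
  outer loop
   vertex 0.7 1.2 1.1
   vertex 3.4 0.0 3.4
   vertex 0.1 2.0 3.0
  endloop
 endfacet
 facet normal -0.956 -0.018 -0.294
  outer loop
   vertex 0.7 1.2 1.1
   vertex 0.1 2.0 3.0
   vertex 1.0 1.6 0.1
  endloop
 endfacet
 facet normal 0.074 0.005 -0.997
  outer loop
   vertex 3.8 0.2 0.3
   vertex 1.0 1.6 0.1
   vertex 4.9 3.9 0.4
  endloop
 endfacet
 facet normal -0.329 -0.939 -0.103
  outer loop
   vertex 3.8 0.2 0.3
   vertex 3.4 0.0 3.4
   vertex 0.7 1.2 1.1
  endloop
 endfacet
 facet normal -0.376 -0.816 -0.439
  outer loop
   vertex 3.8 0.2 0.3
   vertex 0.7 1.2 1.1
   vertex 1.0 1.6 0.1
  endloop
 endfacet
 facet normal 0.613 0.560 0.558
  outer loop
   vertex 4.0 1.1 4.2
   vertex 4.9 3.9 0.4
   vertex 1.9 2.9 4.7
  endloop
 endfacet
 facet normal -0.221 -0.492 0.842
  outer loop
   vertex 4.0 1.1 4.2
   vertex 1.9 2.9 4.7
   vertex 3.4 0.0 3.4
  endloop
 endfacet
 facet normal 0.502 -0.865 0.009
  outer loop
   vertex 4.8 0.8 2.1
   vertex 3.4 0.0 3.4
   vertex 3.8 0.2 0.3
  endloop
 endfacet
 facet normal 0.689 -0.633 0.353
  outer loop
   vertex 4.8 0.8 2.1
   vertex 4.0 1.1 4.2
   vertex 3.4 0.0 3.4
  endloop
 endfacet
 facet normal 0.879 -0.250 -0.405
  outer loop
   vertex 4.8 0.8 2.1
   vertex 3.8 0.2 0.3
   vertex 4.9 3.9 0.4
  endloop
 endfacet
 facet normal 0.931 0.152 0.333
  outer loop
   vertex 4.8 0.8 2.1
   vertex 4.9 3.9 0.4
   vertex 4.0 1.1 4.2
  endloop
 endfacet
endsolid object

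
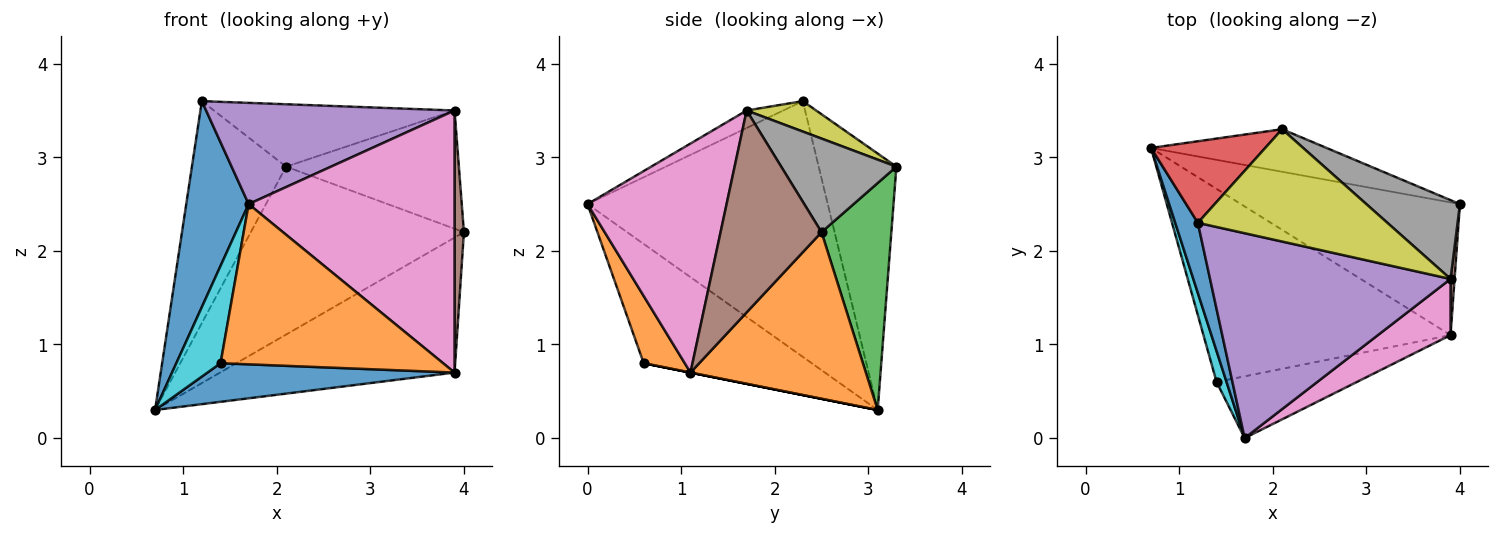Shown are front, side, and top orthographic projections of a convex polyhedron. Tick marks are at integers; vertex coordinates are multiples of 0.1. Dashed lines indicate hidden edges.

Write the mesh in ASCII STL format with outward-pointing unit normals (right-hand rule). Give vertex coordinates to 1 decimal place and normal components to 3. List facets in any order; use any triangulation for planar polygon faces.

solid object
 facet normal -0.964 -0.250 0.085
  outer loop
   vertex 1.2 2.3 3.6
   vertex 0.7 3.1 0.3
   vertex 1.7 0.0 2.5
  endloop
 endfacet
 facet normal 0.471 0.629 -0.619
  outer loop
   vertex 3.9 1.1 0.7
   vertex 0.7 3.1 0.3
   vertex 4.0 2.5 2.2
  endloop
 endfacet
 facet normal 0.303 0.924 -0.234
  outer loop
   vertex 2.1 3.3 2.9
   vertex 4.0 2.5 2.2
   vertex 0.7 3.1 0.3
  endloop
 endfacet
 facet normal -0.612 0.742 0.273
  outer loop
   vertex 2.1 3.3 2.9
   vertex 0.7 3.1 0.3
   vertex 1.2 2.3 3.6
  endloop
 endfacet
 facet normal -0.065 -0.442 0.895
  outer loop
   vertex 3.9 1.7 3.5
   vertex 1.2 2.3 3.6
   vertex 1.7 0.0 2.5
  endloop
 endfacet
 facet normal 0.996 -0.092 0.020
  outer loop
   vertex 3.9 1.7 3.5
   vertex 3.9 1.1 0.7
   vertex 4.0 2.5 2.2
  endloop
 endfacet
 facet normal 0.551 -0.816 0.175
  outer loop
   vertex 3.9 1.7 3.5
   vertex 1.7 0.0 2.5
   vertex 3.9 1.1 0.7
  endloop
 endfacet
 facet normal 0.485 0.728 0.485
  outer loop
   vertex 3.9 1.7 3.5
   vertex 4.0 2.5 2.2
   vertex 2.1 3.3 2.9
  endloop
 endfacet
 facet normal 0.139 0.481 0.866
  outer loop
   vertex 3.9 1.7 3.5
   vertex 2.1 3.3 2.9
   vertex 1.2 2.3 3.6
  endloop
 endfacet
 facet normal -0.964 -0.254 0.081
  outer loop
   vertex 1.4 0.6 0.8
   vertex 1.7 0.0 2.5
   vertex 0.7 3.1 0.3
  endloop
 endfacet
 facet normal 0.000 -0.196 -0.981
  outer loop
   vertex 1.4 0.6 0.8
   vertex 0.7 3.1 0.3
   vertex 3.9 1.1 0.7
  endloop
 endfacet
 facet normal 0.170 -0.920 -0.354
  outer loop
   vertex 1.4 0.6 0.8
   vertex 3.9 1.1 0.7
   vertex 1.7 0.0 2.5
  endloop
 endfacet
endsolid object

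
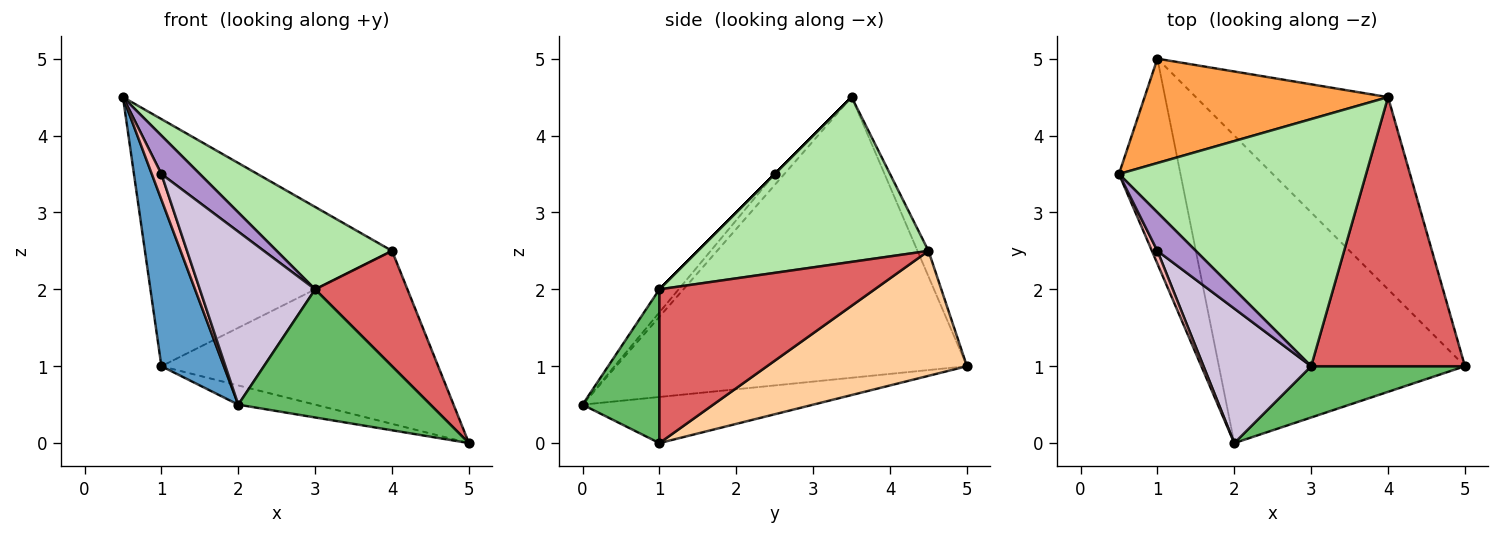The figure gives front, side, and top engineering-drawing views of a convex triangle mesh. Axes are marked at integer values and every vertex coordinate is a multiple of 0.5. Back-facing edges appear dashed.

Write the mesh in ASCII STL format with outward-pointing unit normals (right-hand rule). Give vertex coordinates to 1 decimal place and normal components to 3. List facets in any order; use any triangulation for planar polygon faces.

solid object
 facet normal -0.962 -0.171 -0.211
  outer loop
   vertex 1.0 5.0 1.0
   vertex 2.0 0.0 0.5
   vertex 0.5 3.5 4.5
  endloop
 endfacet
 facet normal -0.184 0.061 -0.981
  outer loop
   vertex 1.0 5.0 1.0
   vertex 5.0 1.0 0.0
   vertex 2.0 0.0 0.5
  endloop
 endfacet
 facet normal -0.041 0.920 0.389
  outer loop
   vertex 4.0 4.5 2.5
   vertex 1.0 5.0 1.0
   vertex 0.5 3.5 4.5
  endloop
 endfacet
 facet normal 0.435 0.602 -0.669
  outer loop
   vertex 4.0 4.5 2.5
   vertex 5.0 1.0 0.0
   vertex 1.0 5.0 1.0
  endloop
 endfacet
 facet normal 0.348 -0.870 0.348
  outer loop
   vertex 3.0 1.0 2.0
   vertex 2.0 0.0 0.5
   vertex 5.0 1.0 0.0
  endloop
 endfacet
 facet normal 0.535 -0.267 0.802
  outer loop
   vertex 3.0 1.0 2.0
   vertex 4.0 4.5 2.5
   vertex 0.5 3.5 4.5
  endloop
 endfacet
 facet normal 0.677 -0.290 0.677
  outer loop
   vertex 3.0 1.0 2.0
   vertex 5.0 1.0 0.0
   vertex 4.0 4.5 2.5
  endloop
 endfacet
 facet normal -0.667 -0.667 0.333
  outer loop
   vertex 1.0 2.5 3.5
   vertex 0.5 3.5 4.5
   vertex 2.0 0.0 0.5
  endloop
 endfacet
 facet normal 0.000 -0.707 0.707
  outer loop
   vertex 1.0 2.5 3.5
   vertex 3.0 1.0 2.0
   vertex 0.5 3.5 4.5
  endloop
 endfacet
 facet normal -0.130 -0.783 0.609
  outer loop
   vertex 1.0 2.5 3.5
   vertex 2.0 0.0 0.5
   vertex 3.0 1.0 2.0
  endloop
 endfacet
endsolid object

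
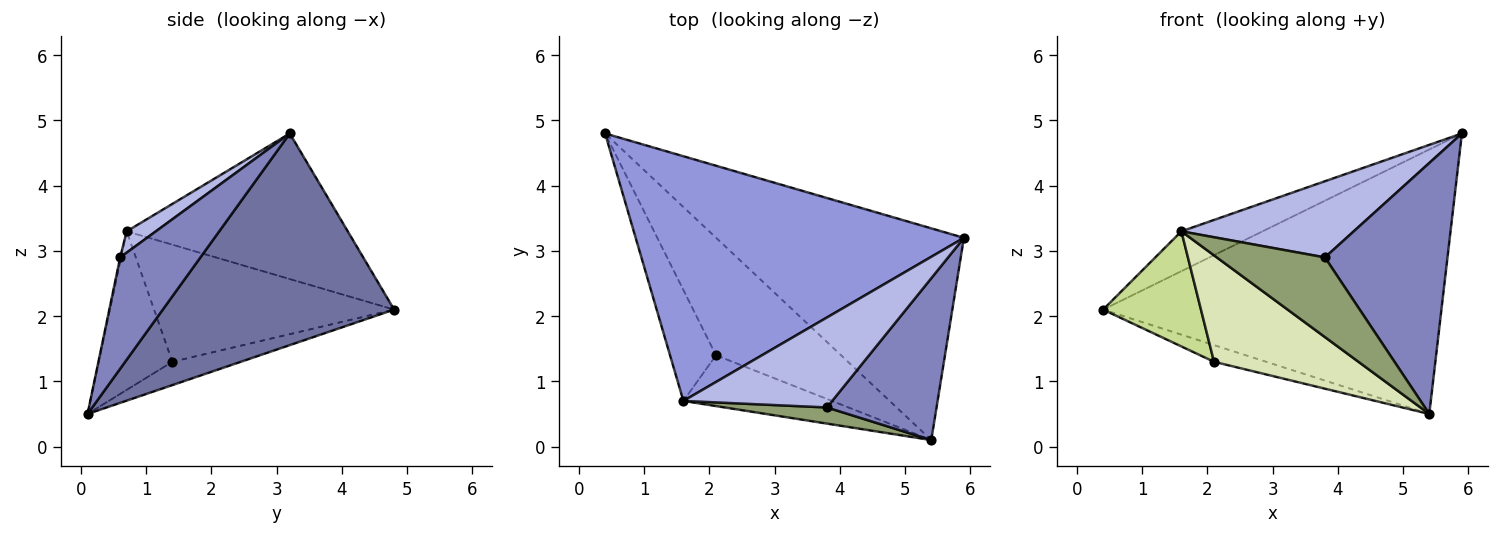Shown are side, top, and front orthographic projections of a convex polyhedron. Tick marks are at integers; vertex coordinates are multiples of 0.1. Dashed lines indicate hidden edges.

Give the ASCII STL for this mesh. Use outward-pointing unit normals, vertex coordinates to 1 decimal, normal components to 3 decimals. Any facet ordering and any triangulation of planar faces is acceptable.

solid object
 facet normal 0.471 0.689 -0.551
  outer loop
   vertex 5.4 0.1 0.5
   vertex 0.4 4.8 2.1
   vertex 5.9 3.2 4.8
  endloop
 endfacet
 facet normal 0.482 -0.736 0.475
  outer loop
   vertex 3.8 0.6 2.9
   vertex 5.4 0.1 0.5
   vertex 5.9 3.2 4.8
  endloop
 endfacet
 facet normal -0.401 0.147 0.904
  outer loop
   vertex 1.6 0.7 3.3
   vertex 5.9 3.2 4.8
   vertex 0.4 4.8 2.1
  endloop
 endfacet
 facet normal 0.109 -0.642 0.759
  outer loop
   vertex 1.6 0.7 3.3
   vertex 3.8 0.6 2.9
   vertex 5.9 3.2 4.8
  endloop
 endfacet
 facet normal -0.008 -0.980 0.199
  outer loop
   vertex 1.6 0.7 3.3
   vertex 5.4 0.1 0.5
   vertex 3.8 0.6 2.9
  endloop
 endfacet
 facet normal -0.182 0.138 -0.974
  outer loop
   vertex 2.1 1.4 1.3
   vertex 0.4 4.8 2.1
   vertex 5.4 0.1 0.5
  endloop
 endfacet
 facet normal -0.870 -0.355 -0.342
  outer loop
   vertex 2.1 1.4 1.3
   vertex 1.6 0.7 3.3
   vertex 0.4 4.8 2.1
  endloop
 endfacet
 facet normal -0.418 -0.820 -0.391
  outer loop
   vertex 2.1 1.4 1.3
   vertex 5.4 0.1 0.5
   vertex 1.6 0.7 3.3
  endloop
 endfacet
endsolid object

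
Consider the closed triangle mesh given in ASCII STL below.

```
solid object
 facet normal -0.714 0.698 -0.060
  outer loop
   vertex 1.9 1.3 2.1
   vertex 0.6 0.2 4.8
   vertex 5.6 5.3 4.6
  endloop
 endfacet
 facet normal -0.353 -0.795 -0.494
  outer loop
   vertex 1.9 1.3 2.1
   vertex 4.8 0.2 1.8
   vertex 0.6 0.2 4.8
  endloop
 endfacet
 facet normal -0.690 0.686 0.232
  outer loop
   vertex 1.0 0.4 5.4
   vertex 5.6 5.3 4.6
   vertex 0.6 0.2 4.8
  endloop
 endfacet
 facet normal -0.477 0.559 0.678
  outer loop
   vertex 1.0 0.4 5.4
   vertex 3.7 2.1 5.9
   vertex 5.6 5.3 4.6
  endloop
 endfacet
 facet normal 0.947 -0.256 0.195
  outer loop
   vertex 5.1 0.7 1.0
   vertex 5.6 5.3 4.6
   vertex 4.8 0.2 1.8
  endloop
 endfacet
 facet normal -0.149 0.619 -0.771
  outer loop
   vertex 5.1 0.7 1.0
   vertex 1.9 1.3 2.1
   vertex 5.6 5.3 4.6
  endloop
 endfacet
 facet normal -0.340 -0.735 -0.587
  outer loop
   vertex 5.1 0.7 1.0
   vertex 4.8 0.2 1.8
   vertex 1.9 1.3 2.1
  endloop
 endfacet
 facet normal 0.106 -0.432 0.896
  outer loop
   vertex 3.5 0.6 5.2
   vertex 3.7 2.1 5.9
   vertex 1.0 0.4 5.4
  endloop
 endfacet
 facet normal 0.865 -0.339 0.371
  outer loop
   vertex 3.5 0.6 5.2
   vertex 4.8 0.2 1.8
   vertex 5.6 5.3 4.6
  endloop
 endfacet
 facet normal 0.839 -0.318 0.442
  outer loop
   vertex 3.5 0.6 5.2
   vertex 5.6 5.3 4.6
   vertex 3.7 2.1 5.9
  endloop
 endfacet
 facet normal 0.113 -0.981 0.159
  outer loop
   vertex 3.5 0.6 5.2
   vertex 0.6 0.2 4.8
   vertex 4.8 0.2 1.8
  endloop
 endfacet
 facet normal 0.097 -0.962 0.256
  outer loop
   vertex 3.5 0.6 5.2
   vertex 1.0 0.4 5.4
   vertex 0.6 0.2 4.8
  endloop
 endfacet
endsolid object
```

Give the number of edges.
18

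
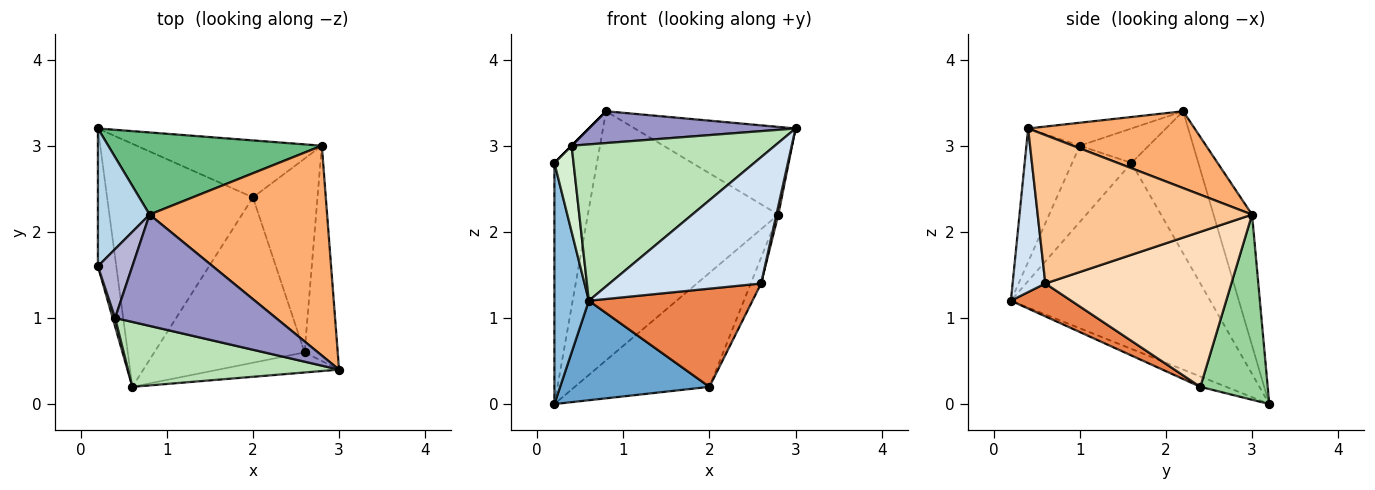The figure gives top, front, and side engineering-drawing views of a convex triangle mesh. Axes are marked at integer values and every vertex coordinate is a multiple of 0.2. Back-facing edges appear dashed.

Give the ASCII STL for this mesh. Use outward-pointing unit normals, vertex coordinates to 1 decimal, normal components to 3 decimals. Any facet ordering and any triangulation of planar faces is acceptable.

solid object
 facet normal -0.065 -0.378 -0.923
  outer loop
   vertex 2.0 2.4 0.2
   vertex 0.6 0.2 1.2
   vertex 0.2 3.2 0.0
  endloop
 endfacet
 facet normal -0.981 -0.170 -0.097
  outer loop
   vertex 0.2 1.6 2.8
   vertex 0.2 3.2 0.0
   vertex 0.6 0.2 1.2
  endloop
 endfacet
 facet normal -0.807 0.513 0.293
  outer loop
   vertex 0.2 1.6 2.8
   vertex 0.8 2.2 3.4
   vertex 0.2 3.2 0.0
  endloop
 endfacet
 facet normal 0.209 -0.966 -0.154
  outer loop
   vertex 2.6 0.6 1.4
   vertex 3.0 0.4 3.2
   vertex 0.6 0.2 1.2
  endloop
 endfacet
 facet normal 0.185 -0.502 -0.845
  outer loop
   vertex 2.6 0.6 1.4
   vertex 0.6 0.2 1.2
   vertex 2.0 2.4 0.2
  endloop
 endfacet
 facet normal 0.371 0.358 0.857
  outer loop
   vertex 2.8 3.0 2.2
   vertex 0.8 2.2 3.4
   vertex 3.0 0.4 3.2
  endloop
 endfacet
 facet normal 0.976 -0.009 -0.218
  outer loop
   vertex 2.8 3.0 2.2
   vertex 3.0 0.4 3.2
   vertex 2.6 0.6 1.4
  endloop
 endfacet
 facet normal 0.922 0.051 -0.384
  outer loop
   vertex 2.8 3.0 2.2
   vertex 2.6 0.6 1.4
   vertex 2.0 2.4 0.2
  endloop
 endfacet
 facet normal -0.189 0.933 0.308
  outer loop
   vertex 2.8 3.0 2.2
   vertex 0.2 3.2 0.0
   vertex 0.8 2.2 3.4
  endloop
 endfacet
 facet normal 0.408 0.816 -0.408
  outer loop
   vertex 2.8 3.0 2.2
   vertex 2.0 2.4 0.2
   vertex 0.2 3.2 0.0
  endloop
 endfacet
 facet normal -0.236 -0.898 0.373
  outer loop
   vertex 0.4 1.0 3.0
   vertex 0.6 0.2 1.2
   vertex 3.0 0.4 3.2
  endloop
 endfacet
 facet normal -0.951 -0.307 0.031
  outer loop
   vertex 0.4 1.0 3.0
   vertex 0.2 1.6 2.8
   vertex 0.6 0.2 1.2
  endloop
 endfacet
 facet normal -0.136 -0.272 0.953
  outer loop
   vertex 0.4 1.0 3.0
   vertex 3.0 0.4 3.2
   vertex 0.8 2.2 3.4
  endloop
 endfacet
 facet normal -0.707 0.000 0.707
  outer loop
   vertex 0.4 1.0 3.0
   vertex 0.8 2.2 3.4
   vertex 0.2 1.6 2.8
  endloop
 endfacet
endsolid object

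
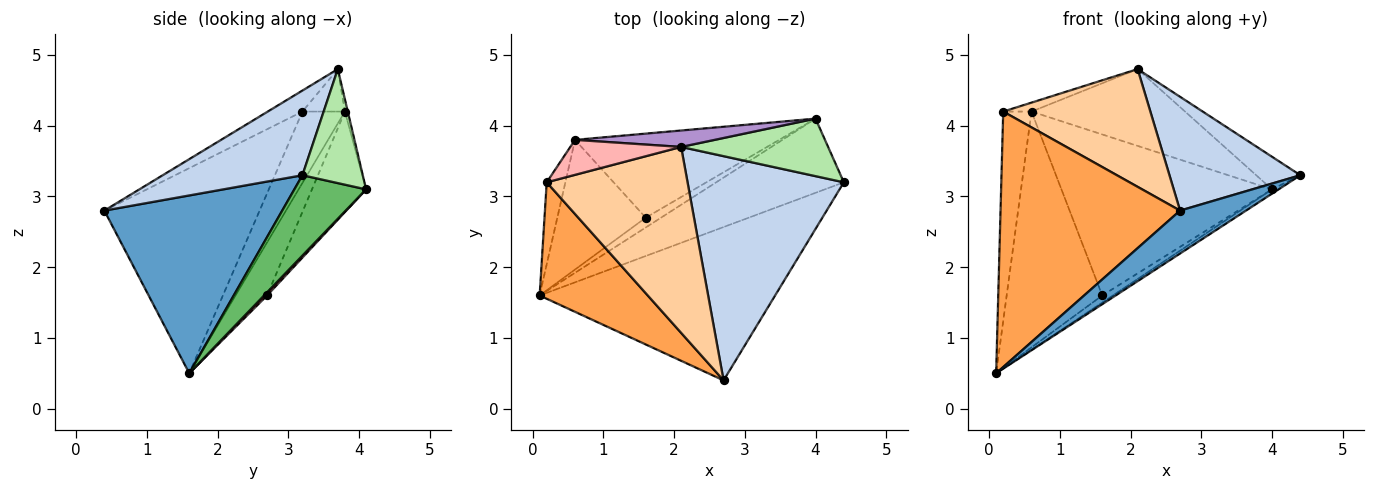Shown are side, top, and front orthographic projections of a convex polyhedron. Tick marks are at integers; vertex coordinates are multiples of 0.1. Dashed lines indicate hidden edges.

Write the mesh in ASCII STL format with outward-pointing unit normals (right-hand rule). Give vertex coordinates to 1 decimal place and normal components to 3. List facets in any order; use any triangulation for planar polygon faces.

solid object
 facet normal 0.588 -0.218 -0.779
  outer loop
   vertex 2.7 0.4 2.8
   vertex 0.1 1.6 0.5
   vertex 4.4 3.2 3.3
  endloop
 endfacet
 facet normal 0.435 -0.408 0.803
  outer loop
   vertex 2.1 3.7 4.8
   vertex 2.7 0.4 2.8
   vertex 4.4 3.2 3.3
  endloop
 endfacet
 facet normal -0.618 -0.715 0.326
  outer loop
   vertex 0.2 3.2 4.2
   vertex 0.1 1.6 0.5
   vertex 2.7 0.4 2.8
  endloop
 endfacet
 facet normal -0.125 -0.531 0.838
  outer loop
   vertex 0.2 3.2 4.2
   vertex 2.7 0.4 2.8
   vertex 2.1 3.7 4.8
  endloop
 endfacet
 facet normal 0.532 0.049 -0.845
  outer loop
   vertex 4.0 4.1 3.1
   vertex 4.4 3.2 3.3
   vertex 0.1 1.6 0.5
  endloop
 endfacet
 facet normal 0.559 0.409 0.721
  outer loop
   vertex 4.0 4.1 3.1
   vertex 2.1 3.7 4.8
   vertex 4.4 3.2 3.3
  endloop
 endfacet
 facet normal 0.163 0.578 -0.800
  outer loop
   vertex 1.6 2.7 1.6
   vertex 4.0 4.1 3.1
   vertex 0.1 1.6 0.5
  endloop
 endfacet
 facet normal -0.348 0.232 0.908
  outer loop
   vertex 0.6 3.8 4.2
   vertex 0.2 3.2 4.2
   vertex 2.1 3.7 4.8
  endloop
 endfacet
 facet normal -0.019 0.978 0.209
  outer loop
   vertex 0.6 3.8 4.2
   vertex 2.1 3.7 4.8
   vertex 4.0 4.1 3.1
  endloop
 endfacet
 facet normal -0.222 0.864 -0.451
  outer loop
   vertex 0.6 3.8 4.2
   vertex 4.0 4.1 3.1
   vertex 1.6 2.7 1.6
  endloop
 endfacet
 facet normal -0.813 0.542 -0.212
  outer loop
   vertex 0.6 3.8 4.2
   vertex 0.1 1.6 0.5
   vertex 0.2 3.2 4.2
  endloop
 endfacet
 facet normal -0.278 0.842 -0.463
  outer loop
   vertex 0.6 3.8 4.2
   vertex 1.6 2.7 1.6
   vertex 0.1 1.6 0.5
  endloop
 endfacet
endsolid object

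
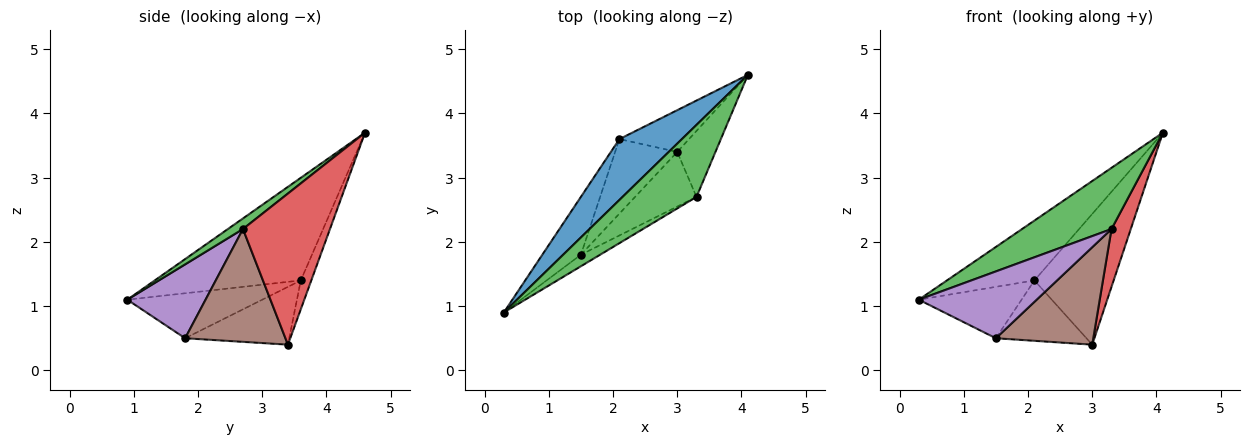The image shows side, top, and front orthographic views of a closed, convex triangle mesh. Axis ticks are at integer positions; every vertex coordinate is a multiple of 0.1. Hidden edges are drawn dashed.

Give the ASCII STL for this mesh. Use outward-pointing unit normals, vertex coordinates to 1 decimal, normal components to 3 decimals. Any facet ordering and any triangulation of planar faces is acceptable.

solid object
 facet normal -0.760 0.455 0.463
  outer loop
   vertex 2.1 3.6 1.4
   vertex 0.3 0.9 1.1
   vertex 4.1 4.6 3.7
  endloop
 endfacet
 facet normal -0.125 0.945 -0.302
  outer loop
   vertex 2.1 3.6 1.4
   vertex 4.1 4.6 3.7
   vertex 3.0 3.4 0.4
  endloop
 endfacet
 facet normal 0.108 -0.644 0.758
  outer loop
   vertex 3.3 2.7 2.2
   vertex 4.1 4.6 3.7
   vertex 0.3 0.9 1.1
  endloop
 endfacet
 facet normal 0.948 -0.210 -0.240
  outer loop
   vertex 3.3 2.7 2.2
   vertex 3.0 3.4 0.4
   vertex 4.1 4.6 3.7
  endloop
 endfacet
 facet normal 0.547 -0.825 -0.143
  outer loop
   vertex 1.5 1.8 0.5
   vertex 3.3 2.7 2.2
   vertex 0.3 0.9 1.1
  endloop
 endfacet
 facet normal 0.668 -0.649 -0.364
  outer loop
   vertex 1.5 1.8 0.5
   vertex 3.0 3.4 0.4
   vertex 3.3 2.7 2.2
  endloop
 endfacet
 facet normal -0.657 0.501 -0.563
  outer loop
   vertex 1.5 1.8 0.5
   vertex 0.3 0.9 1.1
   vertex 2.1 3.6 1.4
  endloop
 endfacet
 facet normal -0.586 0.510 -0.630
  outer loop
   vertex 1.5 1.8 0.5
   vertex 2.1 3.6 1.4
   vertex 3.0 3.4 0.4
  endloop
 endfacet
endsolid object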